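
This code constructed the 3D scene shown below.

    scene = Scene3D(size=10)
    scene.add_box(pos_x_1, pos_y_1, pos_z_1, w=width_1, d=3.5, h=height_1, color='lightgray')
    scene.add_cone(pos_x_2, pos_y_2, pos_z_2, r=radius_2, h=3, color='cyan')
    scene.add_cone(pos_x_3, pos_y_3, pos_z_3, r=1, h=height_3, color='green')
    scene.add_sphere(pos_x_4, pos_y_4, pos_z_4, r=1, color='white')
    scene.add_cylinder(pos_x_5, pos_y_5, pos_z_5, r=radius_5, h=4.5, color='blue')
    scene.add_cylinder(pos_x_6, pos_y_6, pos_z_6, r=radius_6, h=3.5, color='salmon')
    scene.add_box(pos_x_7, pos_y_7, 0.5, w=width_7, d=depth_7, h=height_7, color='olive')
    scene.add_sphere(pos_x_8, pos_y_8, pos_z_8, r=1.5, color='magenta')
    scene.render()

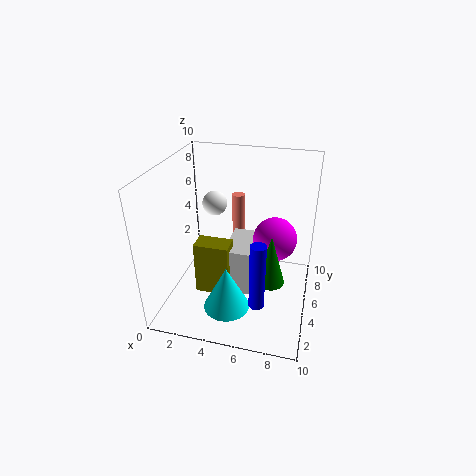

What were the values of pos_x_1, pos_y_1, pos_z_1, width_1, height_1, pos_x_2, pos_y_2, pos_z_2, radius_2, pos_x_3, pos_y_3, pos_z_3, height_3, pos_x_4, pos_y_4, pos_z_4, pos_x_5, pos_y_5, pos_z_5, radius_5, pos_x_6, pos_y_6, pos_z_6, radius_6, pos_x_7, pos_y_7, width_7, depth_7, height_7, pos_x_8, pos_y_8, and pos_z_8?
pos_x_1 = 4, pos_y_1 = 4.5, pos_z_1 = 0.5, width_1 = 2, height_1 = 3.5, pos_x_2 = 5, pos_y_2 = 2, pos_z_2 = 1.5, radius_2 = 1.5, pos_x_3 = 7.5, pos_y_3 = 4, pos_z_3 = 2.5, height_3 = 3.5, pos_x_4 = 2, pos_y_4 = 9, pos_z_4 = 5.5, pos_x_5 = 7, pos_y_5 = 2, pos_z_5 = 2, radius_5 = 0.5, pos_x_6 = 4, pos_y_6 = 9, pos_z_6 = 3, radius_6 = 0.5, pos_x_7 = 2, pos_y_7 = 4, width_7 = 2.5, depth_7 = 1.5, height_7 = 4, pos_x_8 = 7.5, pos_y_8 = 5.5, pos_z_8 = 5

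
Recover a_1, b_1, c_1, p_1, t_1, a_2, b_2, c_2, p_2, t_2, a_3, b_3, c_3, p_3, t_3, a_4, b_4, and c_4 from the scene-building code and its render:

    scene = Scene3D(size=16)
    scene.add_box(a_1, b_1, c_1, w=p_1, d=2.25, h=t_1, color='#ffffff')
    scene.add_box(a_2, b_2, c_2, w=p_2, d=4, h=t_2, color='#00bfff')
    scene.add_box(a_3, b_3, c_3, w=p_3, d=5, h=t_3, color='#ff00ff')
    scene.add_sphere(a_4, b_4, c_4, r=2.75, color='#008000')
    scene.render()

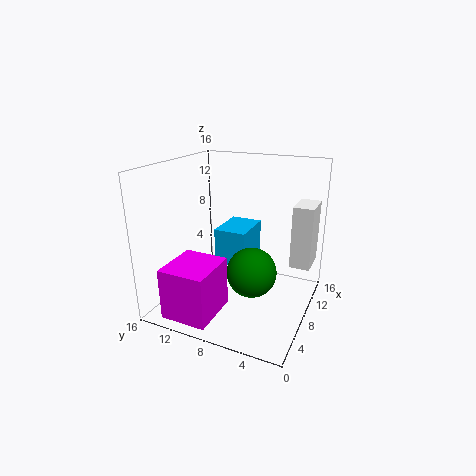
a_1 = 9.75
b_1 = 0.25
c_1 = 4.75
p_1 = 3.75
t_1 = 7
a_2 = 10.25
b_2 = 8.25
c_2 = 3
p_2 = 5.5
t_2 = 4.5
a_3 = 0.25
b_3 = 8.25
c_3 = 1
p_3 = 5.5
t_3 = 5.5
a_4 = 7.25
b_4 = 6
c_4 = 4.5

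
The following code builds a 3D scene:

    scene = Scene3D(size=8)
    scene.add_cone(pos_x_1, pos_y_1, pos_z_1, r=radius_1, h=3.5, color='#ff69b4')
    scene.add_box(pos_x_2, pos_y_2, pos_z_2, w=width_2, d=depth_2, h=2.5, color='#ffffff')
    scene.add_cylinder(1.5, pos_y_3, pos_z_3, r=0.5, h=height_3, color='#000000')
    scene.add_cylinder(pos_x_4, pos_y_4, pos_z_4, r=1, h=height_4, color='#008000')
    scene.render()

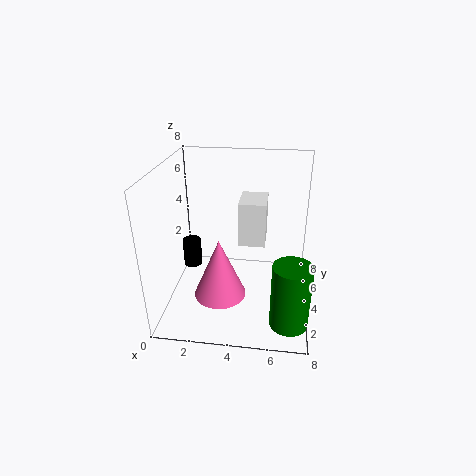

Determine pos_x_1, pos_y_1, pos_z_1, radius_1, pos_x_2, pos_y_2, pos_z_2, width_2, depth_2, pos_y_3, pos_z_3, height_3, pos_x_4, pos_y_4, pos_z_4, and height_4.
pos_x_1 = 3; pos_y_1 = 3.5; pos_z_1 = 0.5; radius_1 = 1.5; pos_x_2 = 4; pos_y_2 = 4; pos_z_2 = 3.5; width_2 = 1.5; depth_2 = 2; pos_y_3 = 3.5; pos_z_3 = 2.5; height_3 = 1.5; pos_x_4 = 7; pos_y_4 = 1.5; pos_z_4 = 0.5; height_4 = 3.5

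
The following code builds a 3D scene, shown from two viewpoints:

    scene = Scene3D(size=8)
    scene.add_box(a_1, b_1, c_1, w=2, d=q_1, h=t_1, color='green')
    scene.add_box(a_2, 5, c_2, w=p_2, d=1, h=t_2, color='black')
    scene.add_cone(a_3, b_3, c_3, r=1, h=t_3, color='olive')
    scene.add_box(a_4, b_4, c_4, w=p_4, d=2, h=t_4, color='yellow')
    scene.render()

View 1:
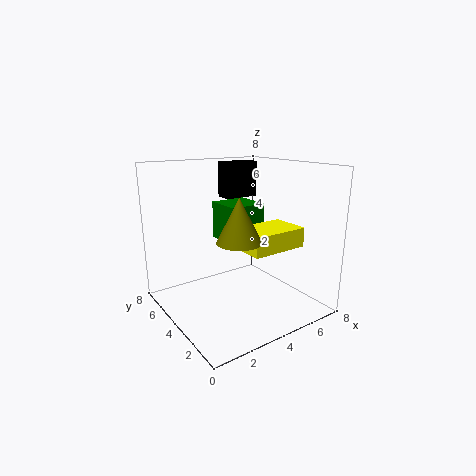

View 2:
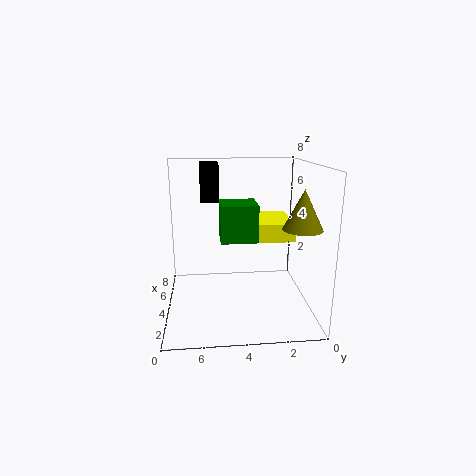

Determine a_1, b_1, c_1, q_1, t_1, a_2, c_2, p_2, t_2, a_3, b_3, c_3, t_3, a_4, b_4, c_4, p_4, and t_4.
a_1 = 3
b_1 = 3
c_1 = 4
q_1 = 2
t_1 = 2
a_2 = 4
c_2 = 6
p_2 = 2
t_2 = 2
a_3 = 2
b_3 = 1
c_3 = 5
t_3 = 2
a_4 = 3
b_4 = 1
c_4 = 4
p_4 = 3
t_4 = 1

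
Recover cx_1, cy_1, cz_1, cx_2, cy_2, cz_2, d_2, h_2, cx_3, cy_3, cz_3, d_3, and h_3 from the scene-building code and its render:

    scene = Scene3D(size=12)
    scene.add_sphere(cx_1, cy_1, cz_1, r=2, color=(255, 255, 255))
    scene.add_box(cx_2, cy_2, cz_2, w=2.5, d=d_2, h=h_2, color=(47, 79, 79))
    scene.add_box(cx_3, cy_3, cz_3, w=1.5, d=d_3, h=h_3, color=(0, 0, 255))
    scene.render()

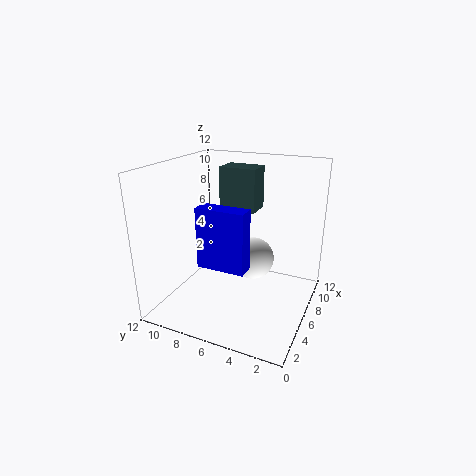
cx_1 = 9.5; cy_1 = 6; cz_1 = 2.5; cx_2 = 9.5; cy_2 = 6; cz_2 = 7; d_2 = 3.5; h_2 = 4; cx_3 = 3.5; cy_3 = 4.5; cz_3 = 4; d_3 = 4; h_3 = 5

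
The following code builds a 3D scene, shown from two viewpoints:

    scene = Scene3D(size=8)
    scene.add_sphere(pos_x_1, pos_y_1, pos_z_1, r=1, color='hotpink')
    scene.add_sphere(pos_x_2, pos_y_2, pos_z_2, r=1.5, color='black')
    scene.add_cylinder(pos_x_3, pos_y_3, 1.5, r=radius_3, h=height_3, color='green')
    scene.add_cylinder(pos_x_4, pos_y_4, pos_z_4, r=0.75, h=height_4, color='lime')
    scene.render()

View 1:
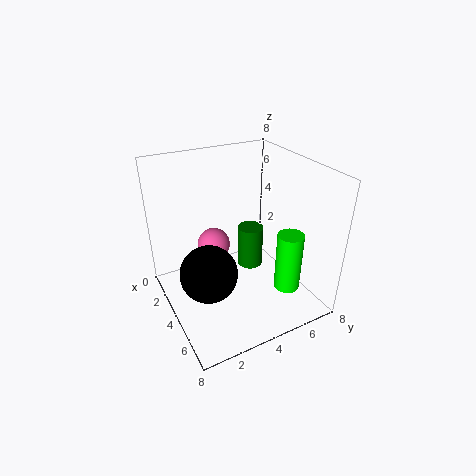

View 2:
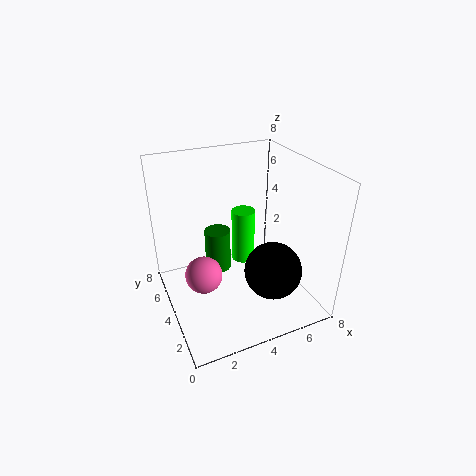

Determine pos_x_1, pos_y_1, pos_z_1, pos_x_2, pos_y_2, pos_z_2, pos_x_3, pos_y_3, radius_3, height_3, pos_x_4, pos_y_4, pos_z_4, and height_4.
pos_x_1 = 1.75, pos_y_1 = 3.5, pos_z_1 = 2.5, pos_x_2 = 5, pos_y_2 = 1.75, pos_z_2 = 3, pos_x_3 = 3.25, pos_y_3 = 5.25, radius_3 = 0.75, height_3 = 2.5, pos_x_4 = 5.5, pos_y_4 = 6.5, pos_z_4 = 0.75, height_4 = 3.5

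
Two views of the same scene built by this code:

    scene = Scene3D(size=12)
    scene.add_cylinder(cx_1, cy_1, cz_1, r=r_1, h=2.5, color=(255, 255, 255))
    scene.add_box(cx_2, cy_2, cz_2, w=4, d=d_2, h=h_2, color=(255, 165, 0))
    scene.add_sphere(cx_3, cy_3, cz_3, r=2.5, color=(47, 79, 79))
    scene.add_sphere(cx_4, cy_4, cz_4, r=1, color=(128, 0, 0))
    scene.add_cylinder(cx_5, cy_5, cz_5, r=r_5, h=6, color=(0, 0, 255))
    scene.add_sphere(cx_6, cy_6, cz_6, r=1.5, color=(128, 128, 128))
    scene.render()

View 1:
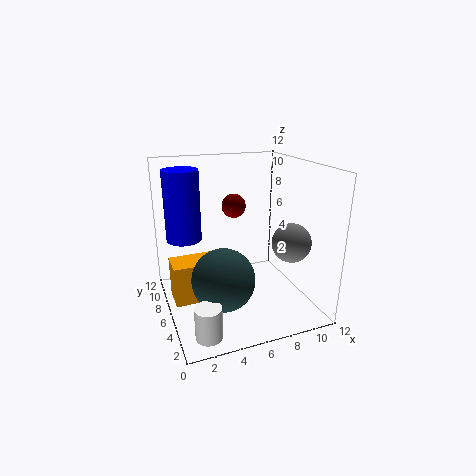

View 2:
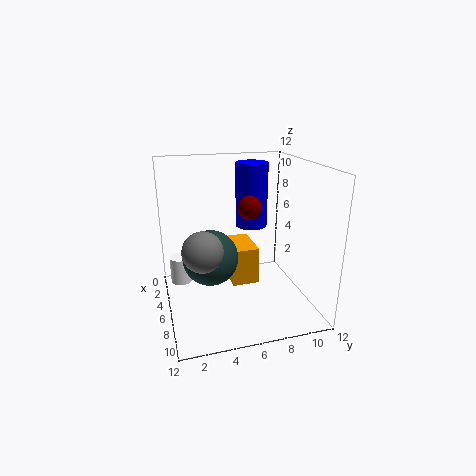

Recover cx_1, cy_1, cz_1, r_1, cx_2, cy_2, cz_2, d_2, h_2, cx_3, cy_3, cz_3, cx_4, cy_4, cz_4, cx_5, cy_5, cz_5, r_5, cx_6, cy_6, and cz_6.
cx_1 = 2
cy_1 = 1.5
cz_1 = 0.5
r_1 = 1
cx_2 = 0.5
cy_2 = 6
cz_2 = 0.5
d_2 = 2.5
h_2 = 3.5
cx_3 = 4
cy_3 = 4
cz_3 = 3.5
cx_4 = 6
cy_4 = 7
cz_4 = 8.5
cx_5 = 2
cy_5 = 8.5
cz_5 = 5.5
r_5 = 1.5
cx_6 = 9
cy_6 = 2.5
cz_6 = 6.5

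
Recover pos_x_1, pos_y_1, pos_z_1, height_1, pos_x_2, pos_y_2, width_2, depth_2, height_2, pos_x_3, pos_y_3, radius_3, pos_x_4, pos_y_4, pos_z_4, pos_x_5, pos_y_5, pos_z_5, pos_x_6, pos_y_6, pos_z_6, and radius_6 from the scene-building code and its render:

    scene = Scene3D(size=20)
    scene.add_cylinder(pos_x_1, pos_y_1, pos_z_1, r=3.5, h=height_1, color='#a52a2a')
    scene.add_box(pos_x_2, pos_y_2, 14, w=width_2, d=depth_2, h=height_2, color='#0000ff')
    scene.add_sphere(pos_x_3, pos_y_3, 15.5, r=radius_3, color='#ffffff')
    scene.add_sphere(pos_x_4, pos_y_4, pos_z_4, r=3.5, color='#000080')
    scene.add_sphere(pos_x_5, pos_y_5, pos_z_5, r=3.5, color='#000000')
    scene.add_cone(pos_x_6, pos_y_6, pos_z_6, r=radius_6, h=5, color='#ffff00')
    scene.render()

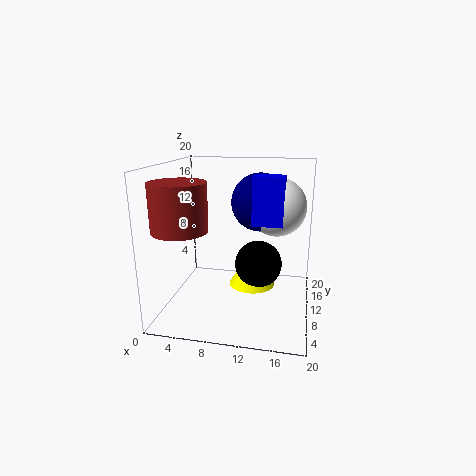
pos_x_1 = 4, pos_y_1 = 4, pos_z_1 = 12.5, height_1 = 6, pos_x_2 = 13, pos_y_2 = 3, width_2 = 3.5, depth_2 = 2.5, height_2 = 5.5, pos_x_3 = 15.5, pos_y_3 = 6.5, radius_3 = 3.5, pos_x_4 = 13.5, pos_y_4 = 6.5, pos_z_4 = 16, pos_x_5 = 12.5, pos_y_5 = 13, pos_z_5 = 5, pos_x_6 = 11.5, pos_y_6 = 13.5, pos_z_6 = 1.5, radius_6 = 3.5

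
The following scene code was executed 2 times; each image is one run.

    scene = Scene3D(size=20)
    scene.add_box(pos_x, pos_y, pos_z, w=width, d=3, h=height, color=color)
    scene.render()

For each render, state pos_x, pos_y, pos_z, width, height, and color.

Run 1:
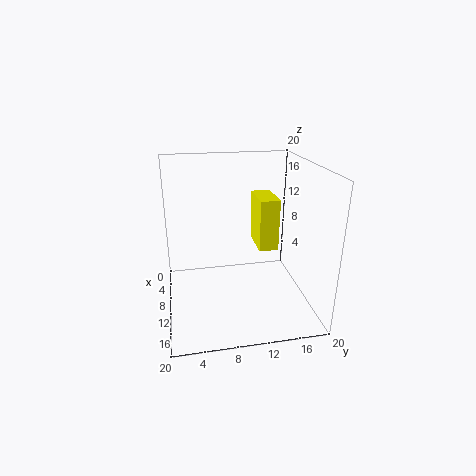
pos_x = 1
pos_y = 14
pos_z = 6
width = 6
height = 8
color = 'yellow'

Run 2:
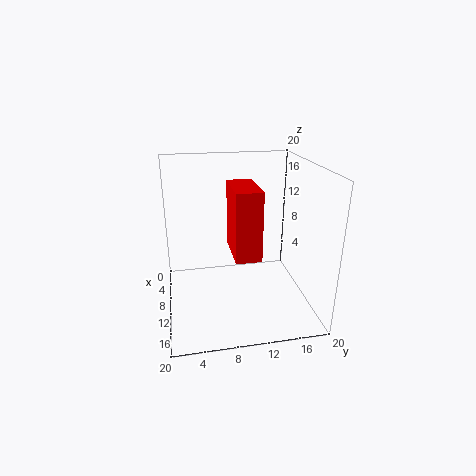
pos_x = 13
pos_y = 8
pos_z = 11
width = 6
height = 8
color = 'red'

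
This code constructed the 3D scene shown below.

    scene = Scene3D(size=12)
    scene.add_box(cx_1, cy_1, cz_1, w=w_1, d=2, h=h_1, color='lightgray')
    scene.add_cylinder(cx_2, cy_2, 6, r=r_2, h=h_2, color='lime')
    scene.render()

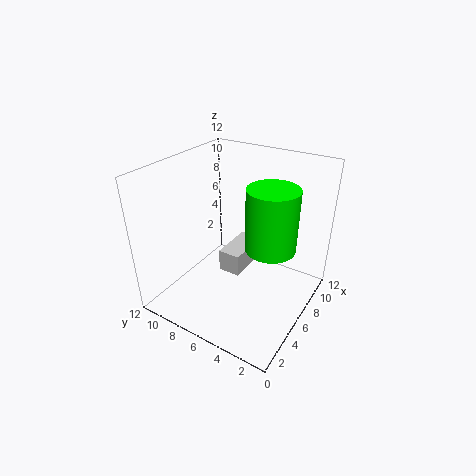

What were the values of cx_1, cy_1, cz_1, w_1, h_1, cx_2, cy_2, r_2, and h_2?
cx_1 = 6
cy_1 = 6
cz_1 = 2
w_1 = 4
h_1 = 2
cx_2 = 6
cy_2 = 3
r_2 = 2
h_2 = 5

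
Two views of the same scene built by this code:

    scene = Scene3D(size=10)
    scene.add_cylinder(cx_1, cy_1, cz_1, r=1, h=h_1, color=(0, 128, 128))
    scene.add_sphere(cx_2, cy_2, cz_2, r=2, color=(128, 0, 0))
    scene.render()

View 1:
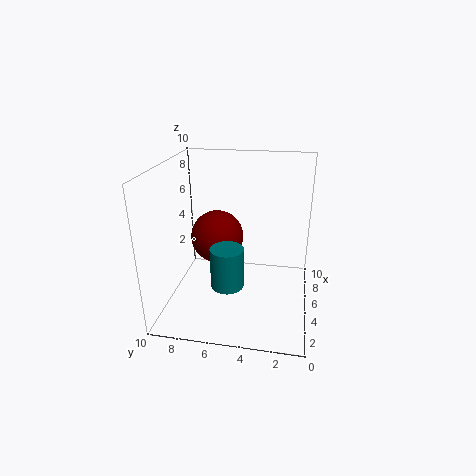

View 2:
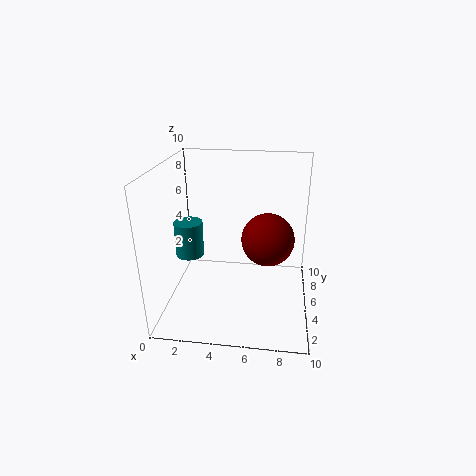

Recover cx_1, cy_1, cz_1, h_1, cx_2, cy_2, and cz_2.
cx_1 = 1.5; cy_1 = 5; cz_1 = 3.5; h_1 = 2.5; cx_2 = 7; cy_2 = 7; cz_2 = 4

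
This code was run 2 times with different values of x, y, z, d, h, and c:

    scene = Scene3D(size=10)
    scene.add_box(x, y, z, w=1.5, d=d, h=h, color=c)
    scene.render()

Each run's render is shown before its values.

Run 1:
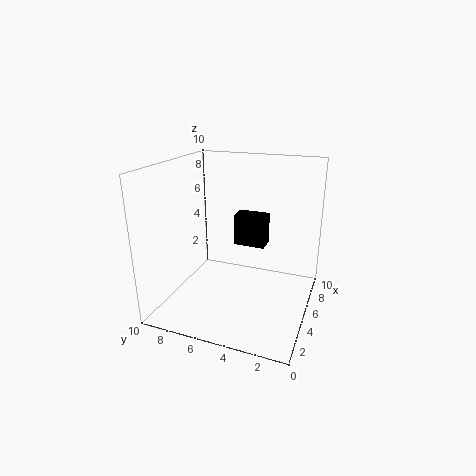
x = 8; y = 4; z = 3; d = 2.5; h = 2.5; c = 'black'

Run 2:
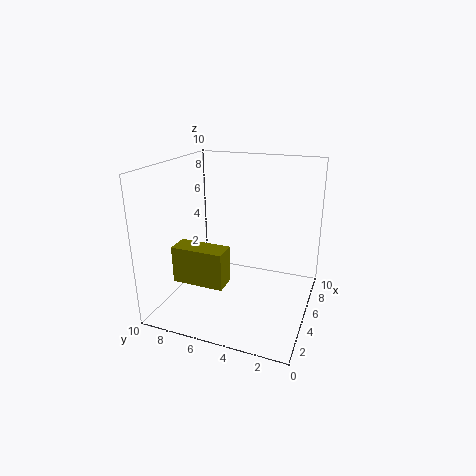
x = 2; y = 5; z = 2.5; d = 3.5; h = 2.5; c = 'olive'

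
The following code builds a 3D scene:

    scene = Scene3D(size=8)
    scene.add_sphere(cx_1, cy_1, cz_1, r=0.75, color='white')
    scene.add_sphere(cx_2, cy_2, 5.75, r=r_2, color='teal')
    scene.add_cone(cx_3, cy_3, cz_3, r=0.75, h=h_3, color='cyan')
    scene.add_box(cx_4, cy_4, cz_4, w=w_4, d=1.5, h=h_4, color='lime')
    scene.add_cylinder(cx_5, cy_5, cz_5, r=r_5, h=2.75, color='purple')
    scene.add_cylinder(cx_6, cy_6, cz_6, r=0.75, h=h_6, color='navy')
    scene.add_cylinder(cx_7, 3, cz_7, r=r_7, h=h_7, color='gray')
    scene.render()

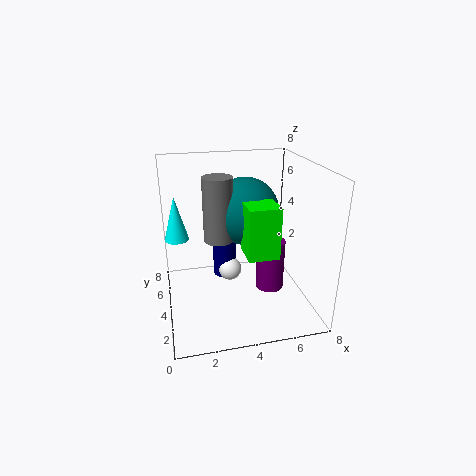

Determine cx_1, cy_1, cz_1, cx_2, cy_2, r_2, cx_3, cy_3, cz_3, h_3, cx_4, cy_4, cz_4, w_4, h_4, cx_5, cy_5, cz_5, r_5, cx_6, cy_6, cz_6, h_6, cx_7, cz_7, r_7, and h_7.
cx_1 = 4, cy_1 = 6.25, cz_1 = 0.75, cx_2 = 4.25, cy_2 = 3.5, r_2 = 1.75, cx_3 = 0.75, cy_3 = 6.75, cz_3 = 3, h_3 = 2.75, cx_4 = 3.75, cy_4 = 0.75, cz_4 = 4.25, w_4 = 1.5, h_4 = 2.5, cx_5 = 5.5, cy_5 = 2.75, cz_5 = 1.5, r_5 = 0.75, cx_6 = 3.75, cy_6 = 6.75, cz_6 = 0.25, h_6 = 3.25, cx_7 = 2.75, cz_7 = 4.5, r_7 = 0.75, h_7 = 3.25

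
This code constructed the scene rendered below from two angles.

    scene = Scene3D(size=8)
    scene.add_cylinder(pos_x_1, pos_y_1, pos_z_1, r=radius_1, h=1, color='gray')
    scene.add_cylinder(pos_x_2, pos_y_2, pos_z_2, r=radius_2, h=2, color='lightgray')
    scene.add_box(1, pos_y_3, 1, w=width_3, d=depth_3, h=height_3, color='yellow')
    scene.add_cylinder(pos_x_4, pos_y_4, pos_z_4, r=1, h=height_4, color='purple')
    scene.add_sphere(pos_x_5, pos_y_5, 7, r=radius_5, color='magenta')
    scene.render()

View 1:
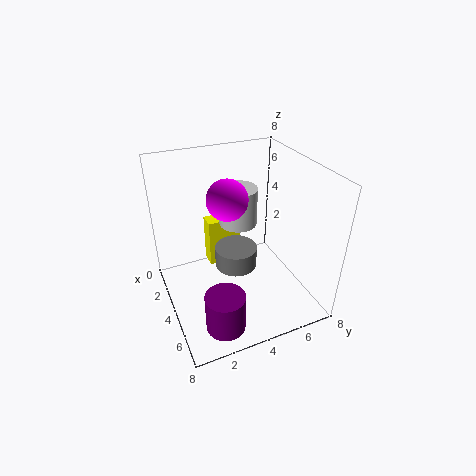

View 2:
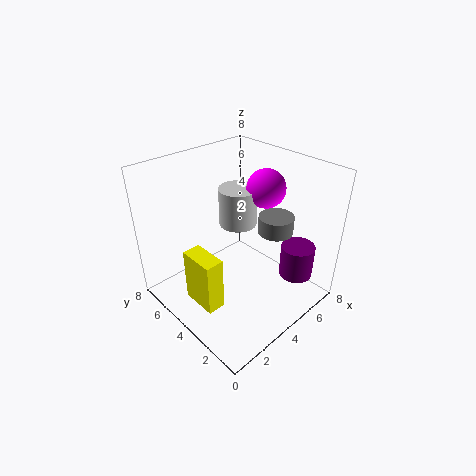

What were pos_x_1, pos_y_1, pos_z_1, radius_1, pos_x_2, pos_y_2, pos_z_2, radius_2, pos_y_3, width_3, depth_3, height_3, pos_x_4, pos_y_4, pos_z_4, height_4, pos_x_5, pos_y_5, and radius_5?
pos_x_1 = 6, pos_y_1 = 3, pos_z_1 = 4, radius_1 = 1, pos_x_2 = 4, pos_y_2 = 4, pos_z_2 = 5, radius_2 = 1, pos_y_3 = 3, width_3 = 1, depth_3 = 2, height_3 = 3, pos_x_4 = 7, pos_y_4 = 2, pos_z_4 = 1, height_4 = 2, pos_x_5 = 5, pos_y_5 = 3, radius_5 = 1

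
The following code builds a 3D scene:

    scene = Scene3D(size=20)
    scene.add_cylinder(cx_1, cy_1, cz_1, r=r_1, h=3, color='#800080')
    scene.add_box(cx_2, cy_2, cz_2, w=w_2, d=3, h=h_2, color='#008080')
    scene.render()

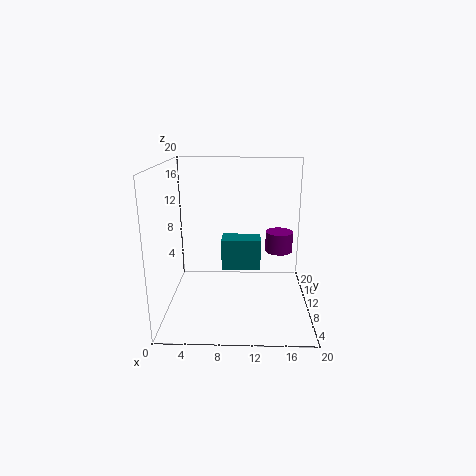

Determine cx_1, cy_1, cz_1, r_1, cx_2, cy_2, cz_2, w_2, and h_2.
cx_1 = 16
cy_1 = 13
cz_1 = 7
r_1 = 2
cx_2 = 8
cy_2 = 6
cz_2 = 7
w_2 = 5
h_2 = 4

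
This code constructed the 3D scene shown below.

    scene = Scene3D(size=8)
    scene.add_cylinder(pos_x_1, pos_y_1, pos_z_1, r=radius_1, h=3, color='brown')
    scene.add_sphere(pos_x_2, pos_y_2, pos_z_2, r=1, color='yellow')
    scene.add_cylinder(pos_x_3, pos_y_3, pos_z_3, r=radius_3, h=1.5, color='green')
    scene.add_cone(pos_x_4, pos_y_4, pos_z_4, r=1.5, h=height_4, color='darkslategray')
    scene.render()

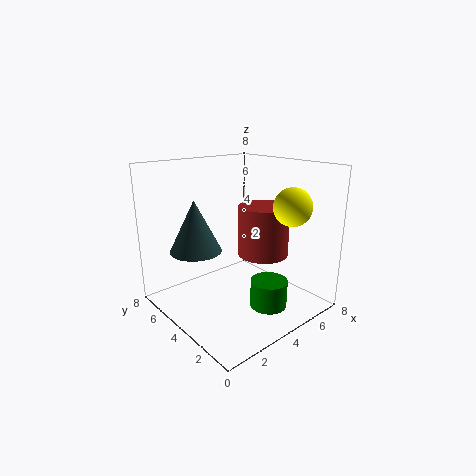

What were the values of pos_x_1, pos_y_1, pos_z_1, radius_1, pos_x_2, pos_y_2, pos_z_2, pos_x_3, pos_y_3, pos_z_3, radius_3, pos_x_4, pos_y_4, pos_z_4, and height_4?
pos_x_1 = 6; pos_y_1 = 4; pos_z_1 = 2.5; radius_1 = 1.5; pos_x_2 = 5.5; pos_y_2 = 1.5; pos_z_2 = 6; pos_x_3 = 4.5; pos_y_3 = 2; pos_z_3 = 0.5; radius_3 = 1; pos_x_4 = 2.5; pos_y_4 = 6; pos_z_4 = 3; height_4 = 3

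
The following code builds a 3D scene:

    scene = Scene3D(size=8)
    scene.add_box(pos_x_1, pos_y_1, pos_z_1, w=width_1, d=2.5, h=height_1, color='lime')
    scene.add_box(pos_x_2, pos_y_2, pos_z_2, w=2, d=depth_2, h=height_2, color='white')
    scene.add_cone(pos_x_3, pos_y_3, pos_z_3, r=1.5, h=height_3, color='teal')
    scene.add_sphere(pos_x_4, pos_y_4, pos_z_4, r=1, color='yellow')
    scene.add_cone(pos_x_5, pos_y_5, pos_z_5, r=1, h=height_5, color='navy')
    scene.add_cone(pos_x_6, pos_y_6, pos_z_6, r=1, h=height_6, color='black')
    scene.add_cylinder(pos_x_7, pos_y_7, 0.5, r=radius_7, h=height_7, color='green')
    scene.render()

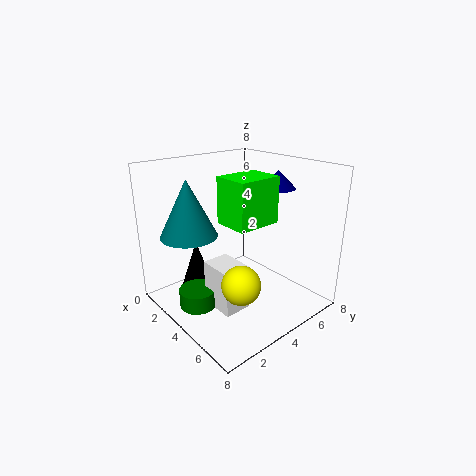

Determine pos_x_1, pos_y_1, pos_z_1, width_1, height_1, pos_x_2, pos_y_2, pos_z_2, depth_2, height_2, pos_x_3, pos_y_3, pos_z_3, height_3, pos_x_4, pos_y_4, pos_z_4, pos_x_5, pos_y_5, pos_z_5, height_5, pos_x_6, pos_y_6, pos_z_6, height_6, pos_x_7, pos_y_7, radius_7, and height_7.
pos_x_1 = 3.5, pos_y_1 = 3, pos_z_1 = 5, width_1 = 2, height_1 = 2.5, pos_x_2 = 3.5, pos_y_2 = 2, pos_z_2 = 0.5, depth_2 = 1.5, height_2 = 2.5, pos_x_3 = 3, pos_y_3 = 1.5, pos_z_3 = 4.5, height_3 = 3, pos_x_4 = 6, pos_y_4 = 2.5, pos_z_4 = 2.5, pos_x_5 = 4.5, pos_y_5 = 6.5, pos_z_5 = 6.5, height_5 = 1, pos_x_6 = 2, pos_y_6 = 2.5, pos_z_6 = 0.5, height_6 = 3, pos_x_7 = 3.5, pos_y_7 = 1.5, radius_7 = 1, height_7 = 1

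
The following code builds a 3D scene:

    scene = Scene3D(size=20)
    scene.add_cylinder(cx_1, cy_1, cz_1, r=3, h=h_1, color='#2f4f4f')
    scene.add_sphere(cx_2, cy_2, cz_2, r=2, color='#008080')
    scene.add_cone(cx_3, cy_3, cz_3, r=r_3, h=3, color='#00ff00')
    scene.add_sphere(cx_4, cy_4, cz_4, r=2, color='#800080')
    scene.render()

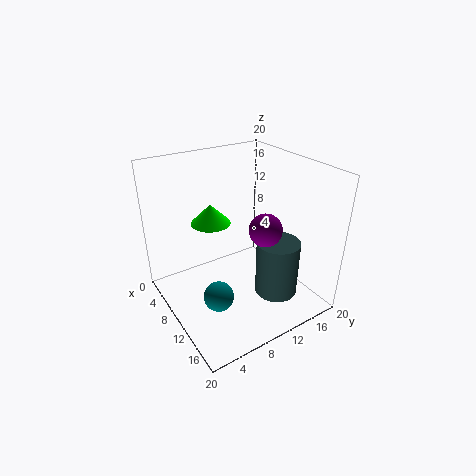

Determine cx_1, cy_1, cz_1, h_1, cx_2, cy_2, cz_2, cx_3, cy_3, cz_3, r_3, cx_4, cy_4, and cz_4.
cx_1 = 14; cy_1 = 14; cz_1 = 2; h_1 = 8; cx_2 = 13; cy_2 = 5; cz_2 = 4; cx_3 = 4; cy_3 = 9; cz_3 = 10; r_3 = 3; cx_4 = 16; cy_4 = 10; cz_4 = 14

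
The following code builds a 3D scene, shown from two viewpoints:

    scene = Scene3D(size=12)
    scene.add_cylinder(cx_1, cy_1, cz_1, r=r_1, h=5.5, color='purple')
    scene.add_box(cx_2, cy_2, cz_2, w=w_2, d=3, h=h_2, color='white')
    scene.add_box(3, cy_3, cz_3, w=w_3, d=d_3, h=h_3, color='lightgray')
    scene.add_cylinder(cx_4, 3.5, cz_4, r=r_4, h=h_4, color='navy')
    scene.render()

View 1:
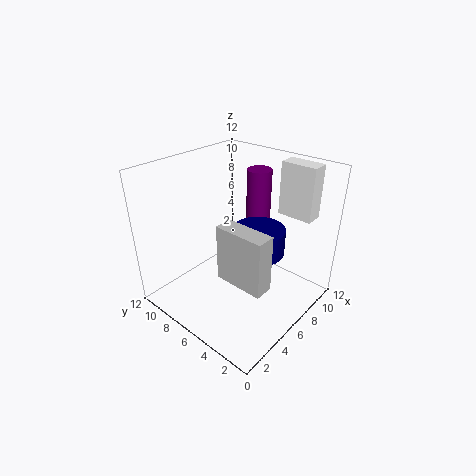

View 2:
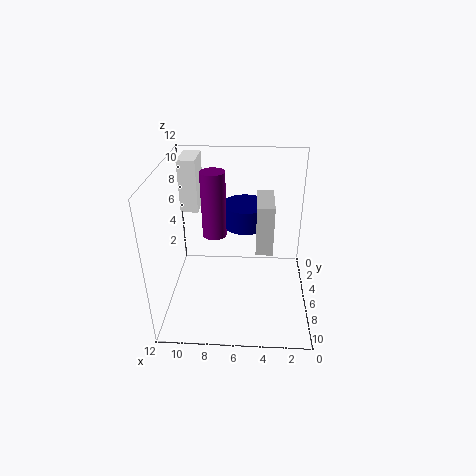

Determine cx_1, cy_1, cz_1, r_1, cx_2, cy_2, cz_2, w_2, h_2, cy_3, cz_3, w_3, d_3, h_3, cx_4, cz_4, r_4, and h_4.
cx_1 = 8, cy_1 = 5.5, cz_1 = 6, r_1 = 1, cx_2 = 9.5, cy_2 = 1.5, cz_2 = 7.5, w_2 = 1.5, h_2 = 4.5, cy_3 = 1.5, cz_3 = 4, w_3 = 1.5, d_3 = 4, h_3 = 4.5, cx_4 = 5.5, cz_4 = 6, r_4 = 2, h_4 = 2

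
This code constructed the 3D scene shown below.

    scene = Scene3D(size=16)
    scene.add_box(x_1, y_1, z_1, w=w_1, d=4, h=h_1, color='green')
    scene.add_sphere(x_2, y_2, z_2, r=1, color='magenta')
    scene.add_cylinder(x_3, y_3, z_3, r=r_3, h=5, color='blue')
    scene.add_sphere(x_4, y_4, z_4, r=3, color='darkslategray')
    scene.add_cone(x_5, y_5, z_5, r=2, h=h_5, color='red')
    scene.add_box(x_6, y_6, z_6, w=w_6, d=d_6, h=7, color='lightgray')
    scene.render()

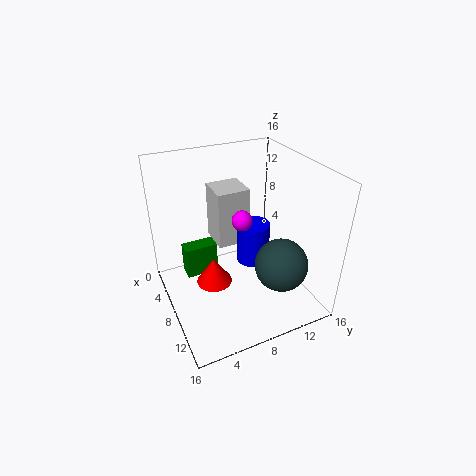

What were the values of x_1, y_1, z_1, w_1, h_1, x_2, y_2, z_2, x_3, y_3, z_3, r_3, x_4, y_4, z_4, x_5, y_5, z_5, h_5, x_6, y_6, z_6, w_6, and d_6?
x_1 = 2
y_1 = 3
z_1 = 1
w_1 = 2
h_1 = 4
x_2 = 11
y_2 = 7
z_2 = 12
x_3 = 6
y_3 = 11
z_3 = 3
r_3 = 2
x_4 = 11
y_4 = 12
z_4 = 5
x_5 = 8
y_5 = 5
z_5 = 3
h_5 = 3
x_6 = 1
y_6 = 7
z_6 = 5
w_6 = 4
d_6 = 4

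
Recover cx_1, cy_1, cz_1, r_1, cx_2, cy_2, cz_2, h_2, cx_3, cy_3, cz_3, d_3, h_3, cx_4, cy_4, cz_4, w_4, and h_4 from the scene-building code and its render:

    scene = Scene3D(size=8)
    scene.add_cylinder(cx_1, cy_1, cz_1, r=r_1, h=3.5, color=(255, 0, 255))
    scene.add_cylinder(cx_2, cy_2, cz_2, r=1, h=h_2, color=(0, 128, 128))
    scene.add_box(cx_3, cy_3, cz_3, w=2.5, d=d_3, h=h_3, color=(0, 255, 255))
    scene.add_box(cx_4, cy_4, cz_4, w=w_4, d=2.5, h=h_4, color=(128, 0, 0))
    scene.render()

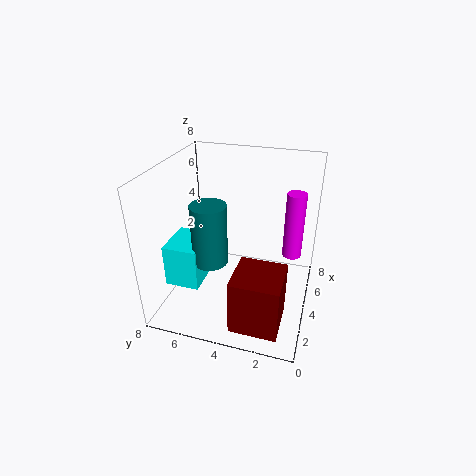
cx_1 = 4, cy_1 = 1, cz_1 = 3.5, r_1 = 0.5, cx_2 = 3.5, cy_2 = 5.5, cz_2 = 2.5, h_2 = 3.5, cx_3 = 2.5, cy_3 = 6, cz_3 = 1, d_3 = 2, h_3 = 2.5, cx_4 = 0.5, cy_4 = 1, cz_4 = 0.5, w_4 = 2.5, h_4 = 3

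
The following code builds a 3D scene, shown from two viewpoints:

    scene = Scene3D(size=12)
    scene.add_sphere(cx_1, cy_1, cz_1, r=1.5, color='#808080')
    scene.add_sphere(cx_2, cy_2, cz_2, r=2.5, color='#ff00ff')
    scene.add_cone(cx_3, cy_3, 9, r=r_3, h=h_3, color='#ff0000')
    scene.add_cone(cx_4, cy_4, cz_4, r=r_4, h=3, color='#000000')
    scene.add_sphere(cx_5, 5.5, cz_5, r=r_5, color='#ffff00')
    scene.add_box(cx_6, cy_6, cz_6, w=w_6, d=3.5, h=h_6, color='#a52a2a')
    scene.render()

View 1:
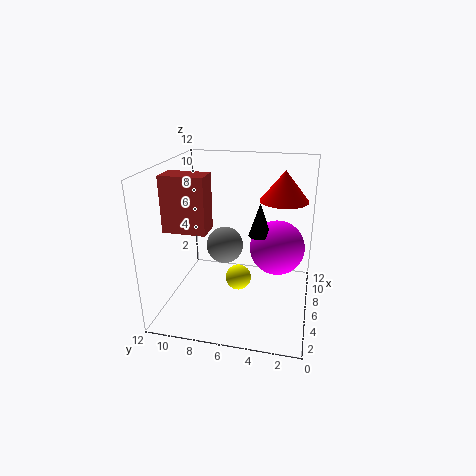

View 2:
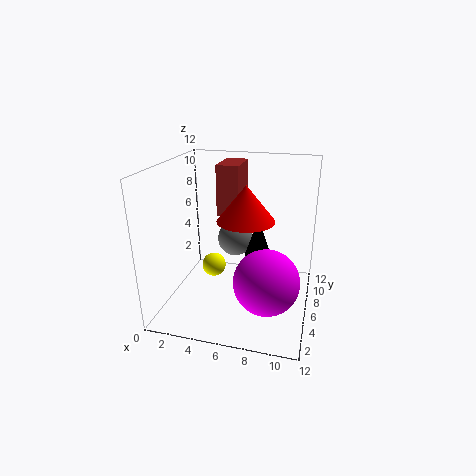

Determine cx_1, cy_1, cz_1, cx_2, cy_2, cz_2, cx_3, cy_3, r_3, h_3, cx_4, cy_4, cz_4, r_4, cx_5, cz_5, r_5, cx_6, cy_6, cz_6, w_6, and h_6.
cx_1 = 5.5; cy_1 = 7; cz_1 = 5.5; cx_2 = 9; cy_2 = 3; cz_2 = 4; cx_3 = 7.5; cy_3 = 2.5; r_3 = 2; h_3 = 2.5; cx_4 = 8; cy_4 = 4.5; cz_4 = 5.5; r_4 = 1; cx_5 = 4; cz_5 = 3.5; r_5 = 1; cx_6 = 3.5; cy_6 = 8; cz_6 = 7; w_6 = 2; h_6 = 4.5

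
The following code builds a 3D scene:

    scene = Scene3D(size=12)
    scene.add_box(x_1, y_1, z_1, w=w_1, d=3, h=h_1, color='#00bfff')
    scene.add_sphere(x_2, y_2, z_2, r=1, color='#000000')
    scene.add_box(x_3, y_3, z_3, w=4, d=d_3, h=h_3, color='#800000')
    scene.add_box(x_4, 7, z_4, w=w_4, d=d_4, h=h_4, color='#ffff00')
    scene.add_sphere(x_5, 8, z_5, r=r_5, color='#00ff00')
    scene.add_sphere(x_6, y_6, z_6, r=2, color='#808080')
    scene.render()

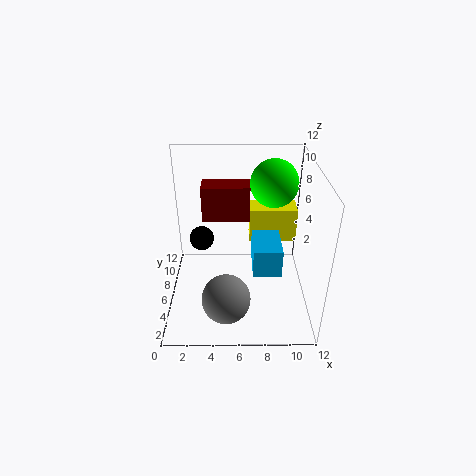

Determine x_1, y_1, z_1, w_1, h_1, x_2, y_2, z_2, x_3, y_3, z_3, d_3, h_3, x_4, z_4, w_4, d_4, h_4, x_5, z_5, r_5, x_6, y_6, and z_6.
x_1 = 7; y_1 = 1; z_1 = 6; w_1 = 2; h_1 = 2; x_2 = 3; y_2 = 6; z_2 = 6; x_3 = 3; y_3 = 7; z_3 = 7; d_3 = 2; h_3 = 3; x_4 = 7; z_4 = 5; w_4 = 4; d_4 = 2; h_4 = 3; x_5 = 9; z_5 = 10; r_5 = 2; x_6 = 5; y_6 = 3; z_6 = 2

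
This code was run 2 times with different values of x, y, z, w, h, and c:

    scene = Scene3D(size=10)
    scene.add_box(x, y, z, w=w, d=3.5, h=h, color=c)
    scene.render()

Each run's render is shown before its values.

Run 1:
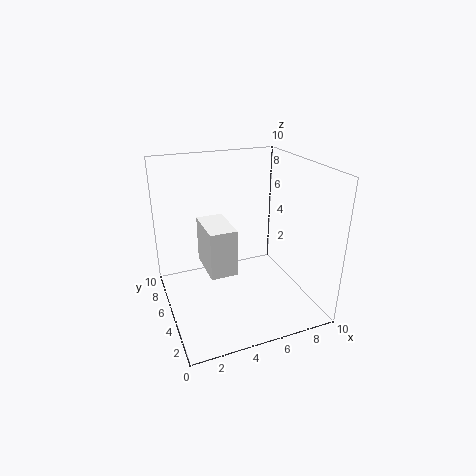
x = 3
y = 5
z = 2
w = 2
h = 3.5
c = 'white'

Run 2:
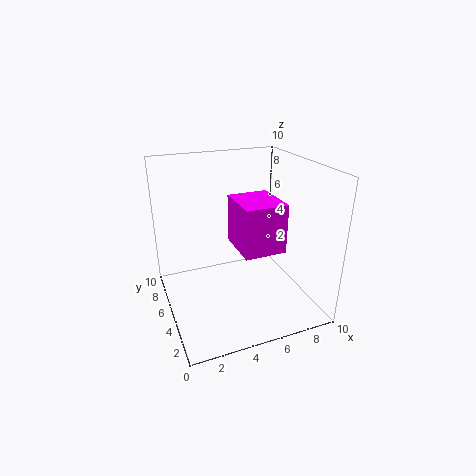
x = 5
y = 3.5
z = 4
w = 3
h = 3.5
c = 'magenta'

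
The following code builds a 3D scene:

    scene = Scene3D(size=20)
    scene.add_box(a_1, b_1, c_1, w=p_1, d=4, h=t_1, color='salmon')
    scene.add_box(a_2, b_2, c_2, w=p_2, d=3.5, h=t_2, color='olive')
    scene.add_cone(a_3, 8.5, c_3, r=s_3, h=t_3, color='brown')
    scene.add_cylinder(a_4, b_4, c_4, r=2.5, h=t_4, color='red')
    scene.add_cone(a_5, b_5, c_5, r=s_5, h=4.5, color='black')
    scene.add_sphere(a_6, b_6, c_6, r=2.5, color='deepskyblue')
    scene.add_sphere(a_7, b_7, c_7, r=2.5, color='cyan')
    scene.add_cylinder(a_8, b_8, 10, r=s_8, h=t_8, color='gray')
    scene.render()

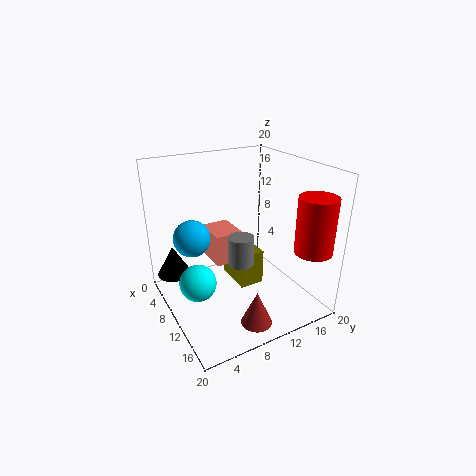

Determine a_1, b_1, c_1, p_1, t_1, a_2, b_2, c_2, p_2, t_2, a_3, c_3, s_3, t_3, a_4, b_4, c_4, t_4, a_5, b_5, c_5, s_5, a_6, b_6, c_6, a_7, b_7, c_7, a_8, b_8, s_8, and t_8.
a_1 = 4.5, b_1 = 7, c_1 = 6, p_1 = 5, t_1 = 4.5, a_2 = 6.5, b_2 = 9.5, c_2 = 3, p_2 = 5.5, t_2 = 5, a_3 = 17.5, c_3 = 1.5, s_3 = 2, t_3 = 4.5, a_4 = 17.5, b_4 = 17, c_4 = 9.5, t_4 = 7.5, a_5 = 3.5, b_5 = 2.5, c_5 = 3, s_5 = 2.5, a_6 = 8, b_6 = 4, c_6 = 10.5, a_7 = 10.5, b_7 = 3.5, c_7 = 5, a_8 = 16, b_8 = 7, s_8 = 1.5, t_8 = 3.5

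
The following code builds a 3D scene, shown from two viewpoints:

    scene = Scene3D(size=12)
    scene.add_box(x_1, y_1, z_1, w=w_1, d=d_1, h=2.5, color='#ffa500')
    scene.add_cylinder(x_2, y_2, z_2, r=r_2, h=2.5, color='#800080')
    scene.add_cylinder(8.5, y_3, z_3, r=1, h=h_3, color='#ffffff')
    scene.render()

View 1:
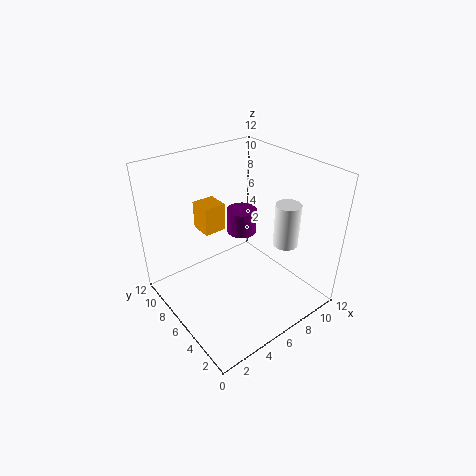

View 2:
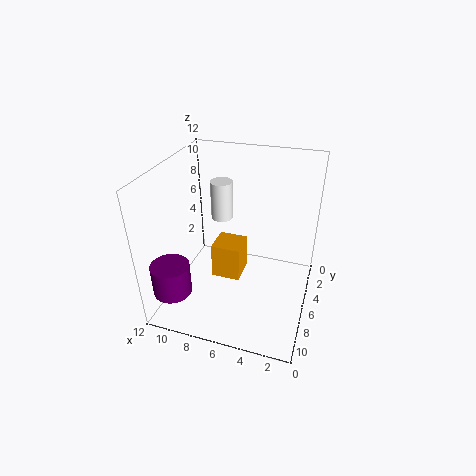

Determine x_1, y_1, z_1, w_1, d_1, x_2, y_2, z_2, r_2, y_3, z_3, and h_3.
x_1 = 4.5
y_1 = 8.5
z_1 = 5.5
w_1 = 2
d_1 = 2
x_2 = 10
y_2 = 10.5
z_2 = 3
r_2 = 1.5
y_3 = 3
z_3 = 6
h_3 = 3.5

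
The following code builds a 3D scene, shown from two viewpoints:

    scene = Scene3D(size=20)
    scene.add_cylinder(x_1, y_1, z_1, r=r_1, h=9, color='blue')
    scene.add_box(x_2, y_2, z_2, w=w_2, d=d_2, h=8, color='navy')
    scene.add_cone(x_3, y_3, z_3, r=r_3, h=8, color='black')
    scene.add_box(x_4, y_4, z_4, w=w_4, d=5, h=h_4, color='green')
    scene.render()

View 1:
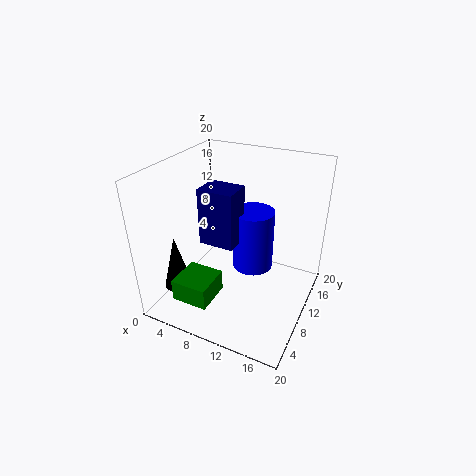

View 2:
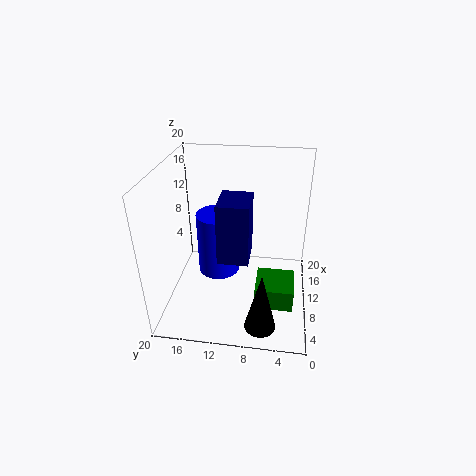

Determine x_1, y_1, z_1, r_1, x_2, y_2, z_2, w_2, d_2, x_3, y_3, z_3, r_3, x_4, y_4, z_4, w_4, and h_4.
x_1 = 11
y_1 = 13
z_1 = 4
r_1 = 3
x_2 = 5
y_2 = 8
z_2 = 9
w_2 = 5
d_2 = 4
x_3 = 2
y_3 = 6
z_3 = 2
r_3 = 2
x_4 = 4
y_4 = 2
z_4 = 3
w_4 = 5
h_4 = 3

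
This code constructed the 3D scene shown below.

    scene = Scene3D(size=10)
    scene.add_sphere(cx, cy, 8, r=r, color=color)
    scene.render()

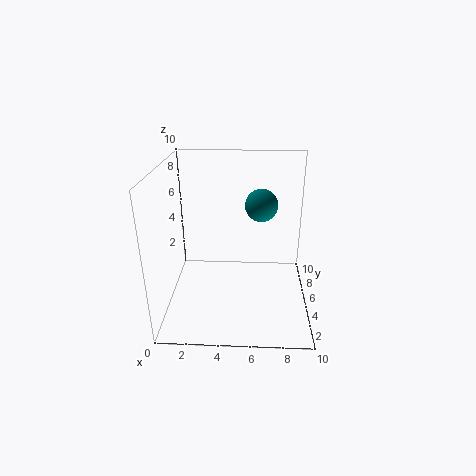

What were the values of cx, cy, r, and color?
cx = 6.5
cy = 3.5
r = 1
color = 'teal'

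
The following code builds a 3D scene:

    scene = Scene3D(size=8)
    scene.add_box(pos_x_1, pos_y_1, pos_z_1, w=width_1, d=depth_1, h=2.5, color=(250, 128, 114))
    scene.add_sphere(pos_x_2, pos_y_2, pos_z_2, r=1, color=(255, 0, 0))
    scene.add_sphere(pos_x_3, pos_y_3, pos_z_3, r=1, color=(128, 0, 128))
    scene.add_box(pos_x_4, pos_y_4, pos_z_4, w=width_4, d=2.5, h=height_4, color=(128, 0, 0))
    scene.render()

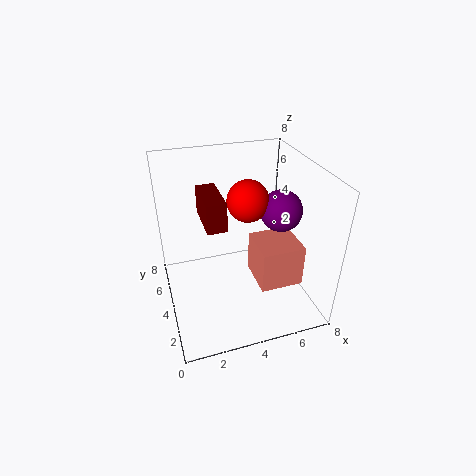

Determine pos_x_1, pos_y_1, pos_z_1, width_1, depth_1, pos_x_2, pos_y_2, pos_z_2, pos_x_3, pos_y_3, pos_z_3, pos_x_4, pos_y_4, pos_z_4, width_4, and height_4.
pos_x_1 = 5, pos_y_1 = 2.5, pos_z_1 = 1, width_1 = 2.5, depth_1 = 2.5, pos_x_2 = 4, pos_y_2 = 2.5, pos_z_2 = 7, pos_x_3 = 5.5, pos_y_3 = 2, pos_z_3 = 6.5, pos_x_4 = 2, pos_y_4 = 2.5, pos_z_4 = 5.5, width_4 = 1, height_4 = 1.5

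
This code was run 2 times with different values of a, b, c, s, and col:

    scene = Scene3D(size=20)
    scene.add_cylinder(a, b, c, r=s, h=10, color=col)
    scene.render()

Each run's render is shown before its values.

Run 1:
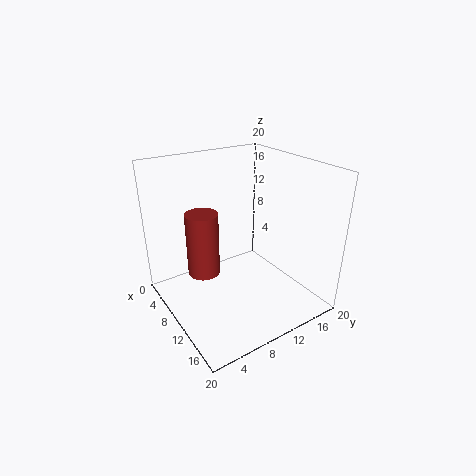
a = 4; b = 7.5; c = 2; s = 2.5; col = 'brown'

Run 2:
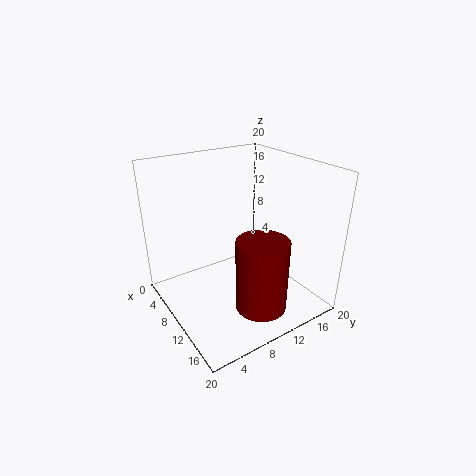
a = 15; b = 10.5; c = 1.5; s = 3.5; col = 'maroon'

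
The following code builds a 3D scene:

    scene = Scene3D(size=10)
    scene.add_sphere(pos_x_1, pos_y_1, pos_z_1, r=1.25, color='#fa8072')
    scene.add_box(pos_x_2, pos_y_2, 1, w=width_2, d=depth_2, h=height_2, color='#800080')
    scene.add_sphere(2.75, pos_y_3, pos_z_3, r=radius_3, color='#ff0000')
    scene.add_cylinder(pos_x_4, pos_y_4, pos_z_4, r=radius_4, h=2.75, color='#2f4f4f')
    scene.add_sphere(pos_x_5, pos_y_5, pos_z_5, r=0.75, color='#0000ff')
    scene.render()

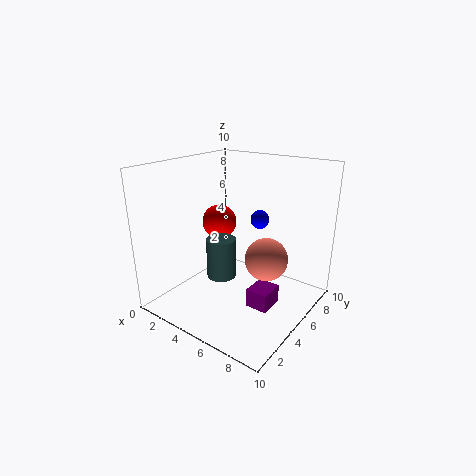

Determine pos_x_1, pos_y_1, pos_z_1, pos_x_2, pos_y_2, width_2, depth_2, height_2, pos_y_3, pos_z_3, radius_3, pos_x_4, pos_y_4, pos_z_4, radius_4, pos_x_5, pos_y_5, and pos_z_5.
pos_x_1 = 8.5, pos_y_1 = 3, pos_z_1 = 5.25, pos_x_2 = 6.75, pos_y_2 = 3.5, width_2 = 1.5, depth_2 = 1.75, height_2 = 1.25, pos_y_3 = 5.75, pos_z_3 = 5.5, radius_3 = 1.25, pos_x_4 = 4.5, pos_y_4 = 3.75, pos_z_4 = 2.5, radius_4 = 1, pos_x_5 = 4.25, pos_y_5 = 9, pos_z_5 = 5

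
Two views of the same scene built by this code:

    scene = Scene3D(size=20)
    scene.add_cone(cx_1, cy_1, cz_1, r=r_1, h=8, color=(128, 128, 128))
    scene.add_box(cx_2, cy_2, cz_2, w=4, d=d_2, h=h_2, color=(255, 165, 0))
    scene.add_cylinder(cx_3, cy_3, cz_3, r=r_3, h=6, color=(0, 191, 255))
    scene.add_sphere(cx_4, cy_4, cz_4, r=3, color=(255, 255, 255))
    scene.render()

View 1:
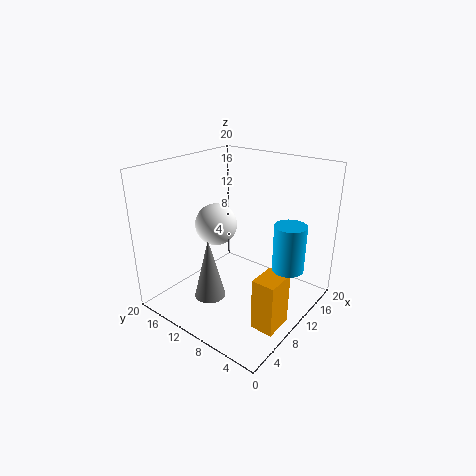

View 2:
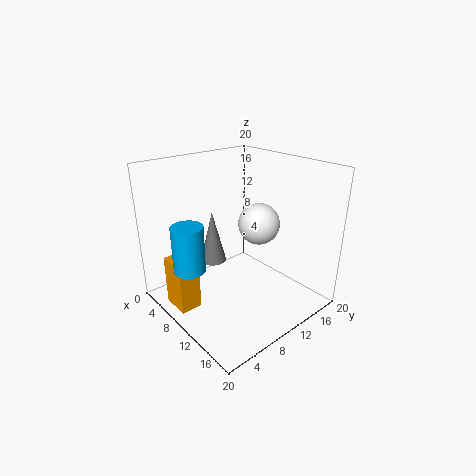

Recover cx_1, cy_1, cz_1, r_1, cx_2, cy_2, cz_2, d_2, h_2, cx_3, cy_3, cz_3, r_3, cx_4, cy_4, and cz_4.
cx_1 = 4
cy_1 = 10
cz_1 = 4
r_1 = 2
cx_2 = 5
cy_2 = 1
cz_2 = 1
d_2 = 3
h_2 = 7
cx_3 = 10
cy_3 = 2
cz_3 = 8
r_3 = 2
cx_4 = 10
cy_4 = 14
cz_4 = 11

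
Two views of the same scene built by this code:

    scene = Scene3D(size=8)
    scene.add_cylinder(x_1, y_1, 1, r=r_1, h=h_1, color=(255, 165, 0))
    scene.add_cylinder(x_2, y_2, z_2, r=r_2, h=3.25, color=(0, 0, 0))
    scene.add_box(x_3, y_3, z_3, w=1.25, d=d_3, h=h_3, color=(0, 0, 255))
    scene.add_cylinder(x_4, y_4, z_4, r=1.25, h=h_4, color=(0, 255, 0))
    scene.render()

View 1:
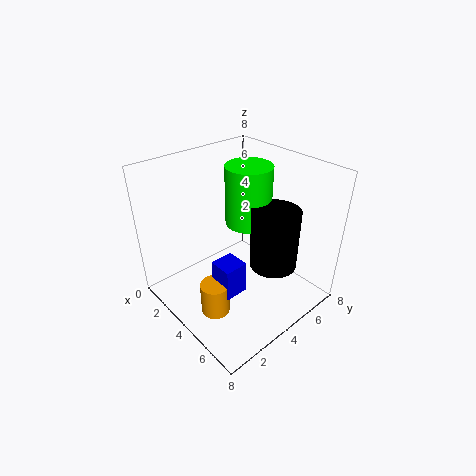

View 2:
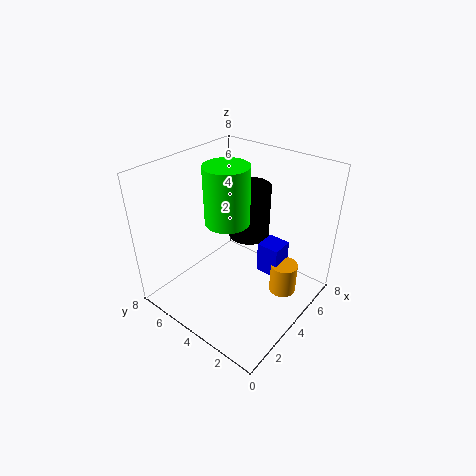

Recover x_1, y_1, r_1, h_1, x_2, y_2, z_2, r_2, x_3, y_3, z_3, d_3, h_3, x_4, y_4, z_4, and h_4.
x_1 = 5
y_1 = 1.5
r_1 = 0.75
h_1 = 1.75
x_2 = 6
y_2 = 4.75
z_2 = 3
r_2 = 1.25
x_3 = 4.5
y_3 = 1.75
z_3 = 2
d_3 = 1.25
h_3 = 1.75
x_4 = 4
y_4 = 4.75
z_4 = 4.75
h_4 = 3.25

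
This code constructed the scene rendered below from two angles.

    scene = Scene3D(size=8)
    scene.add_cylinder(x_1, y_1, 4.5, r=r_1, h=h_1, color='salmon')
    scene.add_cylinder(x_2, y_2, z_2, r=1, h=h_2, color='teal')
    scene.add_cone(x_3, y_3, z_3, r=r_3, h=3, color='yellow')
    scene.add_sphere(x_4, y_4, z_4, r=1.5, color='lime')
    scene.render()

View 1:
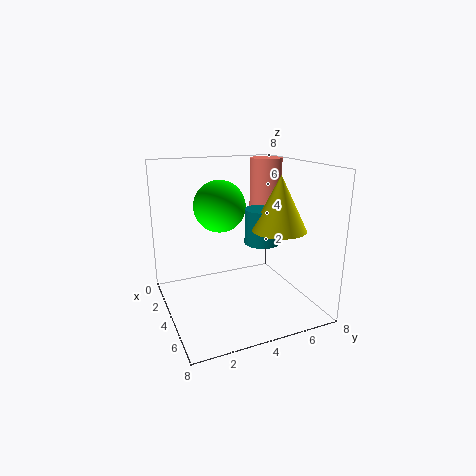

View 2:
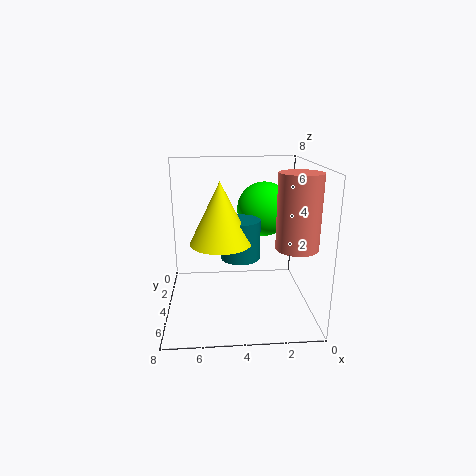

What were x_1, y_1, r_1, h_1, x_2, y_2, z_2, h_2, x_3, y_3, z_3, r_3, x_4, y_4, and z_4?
x_1 = 1.5; y_1 = 7; r_1 = 1; h_1 = 3.5; x_2 = 4; y_2 = 5.5; z_2 = 3.5; h_2 = 2; x_3 = 5; y_3 = 6; z_3 = 4.5; r_3 = 1.5; x_4 = 2.5; y_4 = 3.5; z_4 = 5.5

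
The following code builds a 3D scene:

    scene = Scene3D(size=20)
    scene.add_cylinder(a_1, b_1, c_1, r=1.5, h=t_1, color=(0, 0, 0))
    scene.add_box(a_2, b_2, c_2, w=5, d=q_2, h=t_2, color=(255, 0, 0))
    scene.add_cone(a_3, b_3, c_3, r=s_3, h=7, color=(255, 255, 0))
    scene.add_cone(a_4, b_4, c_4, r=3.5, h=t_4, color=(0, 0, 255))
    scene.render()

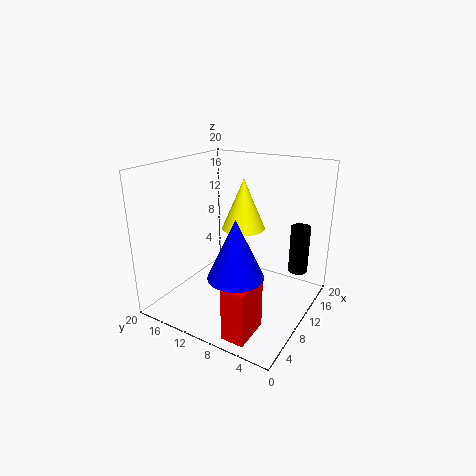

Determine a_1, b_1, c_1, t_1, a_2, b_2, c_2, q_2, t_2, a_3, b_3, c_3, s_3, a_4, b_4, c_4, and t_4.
a_1 = 18.5; b_1 = 4; c_1 = 2.5; t_1 = 7.5; a_2 = 1; b_2 = 4; c_2 = 0.5; q_2 = 3; t_2 = 7; a_3 = 11.5; b_3 = 10; c_3 = 11; s_3 = 3; a_4 = 4.5; b_4 = 7; c_4 = 7.5; t_4 = 7.5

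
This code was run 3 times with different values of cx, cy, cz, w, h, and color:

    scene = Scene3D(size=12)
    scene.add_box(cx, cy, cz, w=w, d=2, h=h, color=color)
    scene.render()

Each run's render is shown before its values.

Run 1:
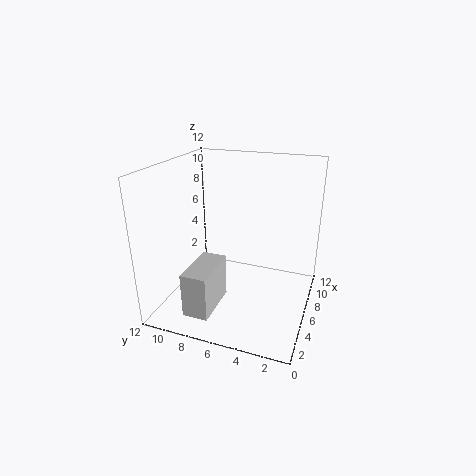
cx = 0.5, cy = 6.5, cz = 1.5, w = 4, h = 3.5, color = 'lightgray'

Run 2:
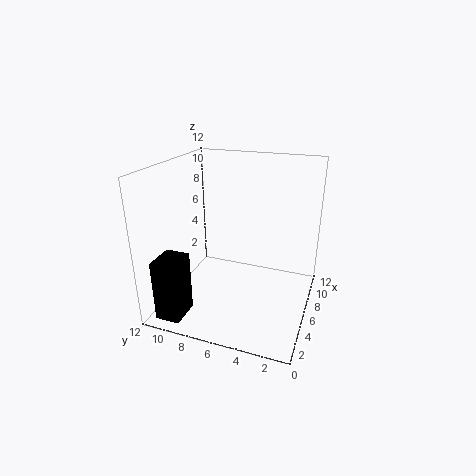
cx = 0.5, cy = 9, cz = 0.5, w = 2.5, h = 5, color = 'black'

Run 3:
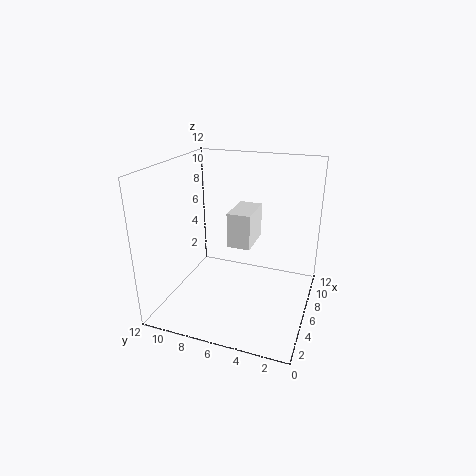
cx = 6, cy = 5, cz = 5, w = 3.5, h = 3, color = 'white'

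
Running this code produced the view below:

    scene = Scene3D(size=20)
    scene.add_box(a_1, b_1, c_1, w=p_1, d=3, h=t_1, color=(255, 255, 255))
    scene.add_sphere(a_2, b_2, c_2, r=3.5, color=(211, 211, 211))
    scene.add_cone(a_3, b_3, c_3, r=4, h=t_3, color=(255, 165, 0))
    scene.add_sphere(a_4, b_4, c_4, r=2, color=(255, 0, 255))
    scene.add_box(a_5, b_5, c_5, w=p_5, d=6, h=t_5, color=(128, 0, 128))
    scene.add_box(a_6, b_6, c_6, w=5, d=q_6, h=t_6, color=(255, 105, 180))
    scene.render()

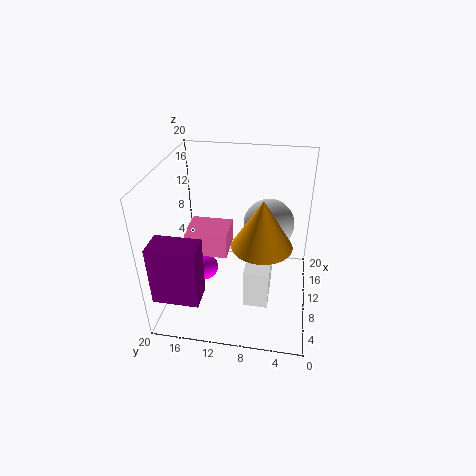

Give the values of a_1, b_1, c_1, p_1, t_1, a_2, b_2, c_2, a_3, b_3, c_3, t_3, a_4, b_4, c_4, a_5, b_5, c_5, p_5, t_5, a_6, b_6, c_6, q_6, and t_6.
a_1 = 2
b_1 = 5
c_1 = 5.5
p_1 = 6.5
t_1 = 5
a_2 = 12
b_2 = 6
c_2 = 11.5
a_3 = 8
b_3 = 6.5
c_3 = 10.5
t_3 = 6.5
a_4 = 11.5
b_4 = 15.5
c_4 = 3
a_5 = 1
b_5 = 13.5
c_5 = 5
p_5 = 3.5
t_5 = 8
a_6 = 9
b_6 = 11.5
c_6 = 7
q_6 = 6
t_6 = 3.5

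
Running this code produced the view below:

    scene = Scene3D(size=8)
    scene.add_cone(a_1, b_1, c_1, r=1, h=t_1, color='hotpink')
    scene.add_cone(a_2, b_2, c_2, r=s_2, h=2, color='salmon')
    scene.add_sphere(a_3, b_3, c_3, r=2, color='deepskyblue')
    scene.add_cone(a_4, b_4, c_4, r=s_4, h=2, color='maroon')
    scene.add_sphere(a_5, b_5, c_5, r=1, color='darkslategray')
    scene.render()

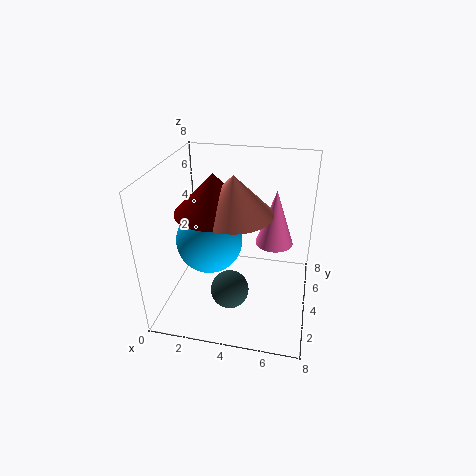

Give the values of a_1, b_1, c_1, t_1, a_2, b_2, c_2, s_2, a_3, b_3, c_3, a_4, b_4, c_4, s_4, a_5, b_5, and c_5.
a_1 = 6; b_1 = 4; c_1 = 4; t_1 = 3; a_2 = 4; b_2 = 3; c_2 = 6; s_2 = 2; a_3 = 2; b_3 = 5; c_3 = 3; a_4 = 3; b_4 = 3; c_4 = 6; s_4 = 2; a_5 = 4; b_5 = 2; c_5 = 2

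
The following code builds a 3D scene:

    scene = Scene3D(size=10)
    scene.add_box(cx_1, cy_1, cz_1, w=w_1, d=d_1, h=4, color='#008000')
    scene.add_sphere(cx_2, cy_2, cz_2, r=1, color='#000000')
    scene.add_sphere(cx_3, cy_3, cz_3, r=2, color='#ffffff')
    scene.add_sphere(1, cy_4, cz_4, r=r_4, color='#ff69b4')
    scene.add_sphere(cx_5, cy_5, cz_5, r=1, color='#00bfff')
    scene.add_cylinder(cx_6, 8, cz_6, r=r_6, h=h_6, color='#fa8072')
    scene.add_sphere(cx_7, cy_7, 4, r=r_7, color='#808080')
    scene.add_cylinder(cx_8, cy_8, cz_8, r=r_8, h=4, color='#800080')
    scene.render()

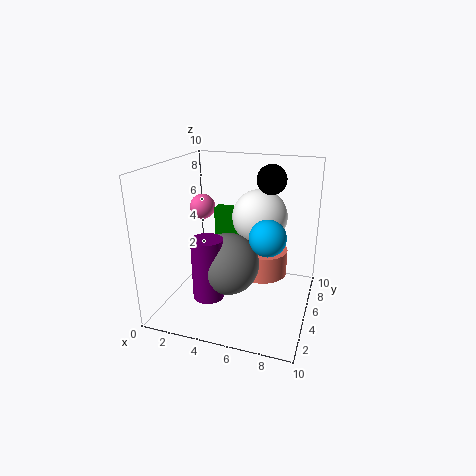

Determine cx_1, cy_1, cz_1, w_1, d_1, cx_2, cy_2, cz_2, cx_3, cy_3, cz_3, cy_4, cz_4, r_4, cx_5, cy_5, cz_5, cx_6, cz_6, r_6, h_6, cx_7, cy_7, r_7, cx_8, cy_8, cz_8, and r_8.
cx_1 = 2; cy_1 = 8; cz_1 = 2; w_1 = 2; d_1 = 1; cx_2 = 7; cy_2 = 6; cz_2 = 9; cx_3 = 6; cy_3 = 7; cz_3 = 6; cy_4 = 8; cz_4 = 6; r_4 = 1; cx_5 = 8; cy_5 = 1; cz_5 = 7; cx_6 = 6; cz_6 = 1; r_6 = 2; h_6 = 2; cx_7 = 5; cy_7 = 3; r_7 = 2; cx_8 = 4; cy_8 = 2; cz_8 = 2; r_8 = 1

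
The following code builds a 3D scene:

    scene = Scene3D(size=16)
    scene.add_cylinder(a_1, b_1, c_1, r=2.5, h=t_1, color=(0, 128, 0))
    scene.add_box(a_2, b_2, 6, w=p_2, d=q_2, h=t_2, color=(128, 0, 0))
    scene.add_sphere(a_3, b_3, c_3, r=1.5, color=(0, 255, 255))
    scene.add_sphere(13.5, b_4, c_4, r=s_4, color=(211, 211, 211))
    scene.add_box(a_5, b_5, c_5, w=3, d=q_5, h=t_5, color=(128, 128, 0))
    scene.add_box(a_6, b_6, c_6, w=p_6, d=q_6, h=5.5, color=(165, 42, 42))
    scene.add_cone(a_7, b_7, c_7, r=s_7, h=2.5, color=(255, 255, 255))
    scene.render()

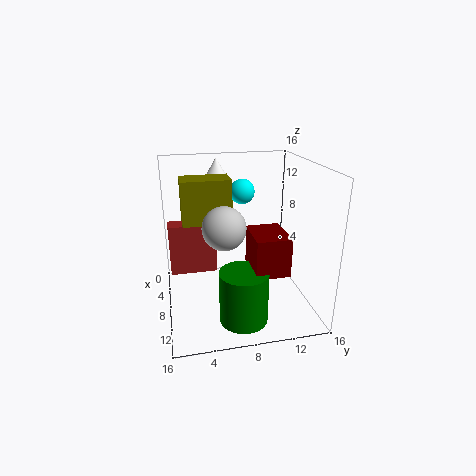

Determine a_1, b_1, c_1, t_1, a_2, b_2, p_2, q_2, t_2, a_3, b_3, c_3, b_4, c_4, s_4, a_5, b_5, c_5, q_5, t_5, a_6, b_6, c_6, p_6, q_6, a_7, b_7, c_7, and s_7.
a_1 = 13; b_1 = 7.5; c_1 = 1; t_1 = 5.5; a_2 = 9.5; b_2 = 8.5; p_2 = 4.5; q_2 = 3.5; t_2 = 4; a_3 = 3.5; b_3 = 9.5; c_3 = 12; b_4 = 5.5; c_4 = 11.5; s_4 = 2; a_5 = 7; b_5 = 2; c_5 = 10.5; q_5 = 5; t_5 = 4.5; a_6 = 6.5; b_6 = 0.5; c_6 = 4.5; p_6 = 2; q_6 = 5; a_7 = 3; b_7 = 6.5; c_7 = 13.5; s_7 = 1.5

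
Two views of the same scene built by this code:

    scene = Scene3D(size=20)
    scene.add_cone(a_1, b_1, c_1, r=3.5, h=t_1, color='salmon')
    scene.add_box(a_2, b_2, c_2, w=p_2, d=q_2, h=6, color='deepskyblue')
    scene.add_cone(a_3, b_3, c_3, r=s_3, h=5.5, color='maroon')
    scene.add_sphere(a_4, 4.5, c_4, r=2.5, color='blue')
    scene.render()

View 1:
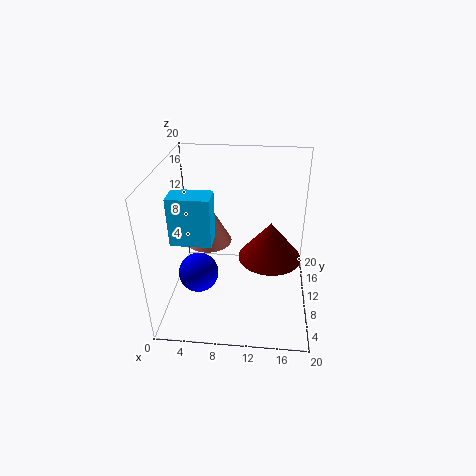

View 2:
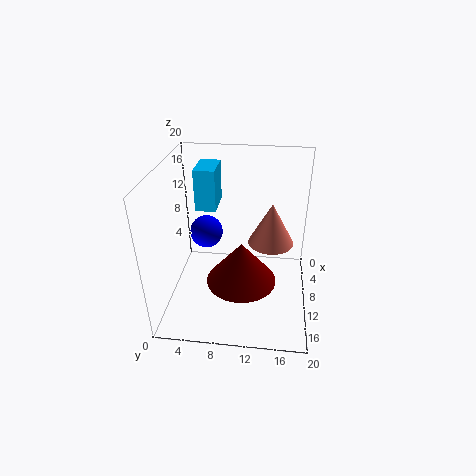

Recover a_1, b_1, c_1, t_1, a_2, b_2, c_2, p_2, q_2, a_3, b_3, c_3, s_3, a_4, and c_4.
a_1 = 5, b_1 = 14.5, c_1 = 6.5, t_1 = 6.5, a_2 = 2.5, b_2 = 3.5, c_2 = 12.5, p_2 = 5, q_2 = 3, a_3 = 14.5, b_3 = 11, c_3 = 6.5, s_3 = 4.5, a_4 = 5.5, c_4 = 8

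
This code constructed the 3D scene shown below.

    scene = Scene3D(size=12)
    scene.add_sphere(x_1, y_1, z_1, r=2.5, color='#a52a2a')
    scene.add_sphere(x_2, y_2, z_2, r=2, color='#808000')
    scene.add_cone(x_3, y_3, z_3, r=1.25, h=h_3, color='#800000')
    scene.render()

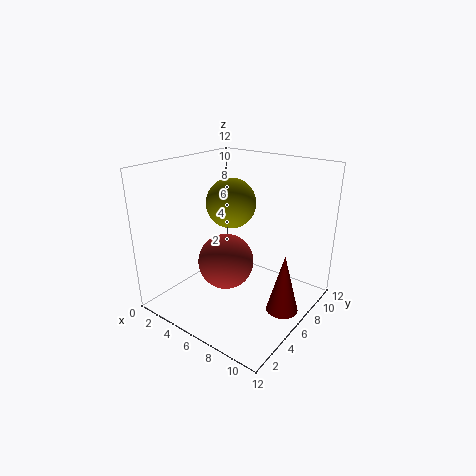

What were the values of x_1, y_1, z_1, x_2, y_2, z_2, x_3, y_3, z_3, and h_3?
x_1 = 4.25, y_1 = 6.5, z_1 = 3, x_2 = 5.5, y_2 = 5.75, z_2 = 9, x_3 = 10.75, y_3 = 5.5, z_3 = 1.25, h_3 = 4.75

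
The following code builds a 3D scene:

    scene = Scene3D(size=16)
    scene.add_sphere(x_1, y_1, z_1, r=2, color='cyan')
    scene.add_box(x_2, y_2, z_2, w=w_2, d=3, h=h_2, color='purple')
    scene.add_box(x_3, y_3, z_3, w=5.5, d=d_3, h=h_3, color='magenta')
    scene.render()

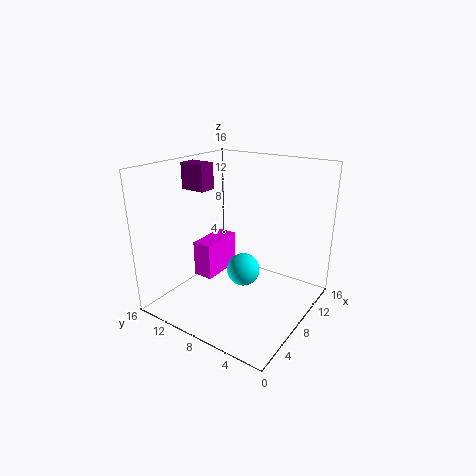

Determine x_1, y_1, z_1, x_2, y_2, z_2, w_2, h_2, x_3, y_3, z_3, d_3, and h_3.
x_1 = 10.25; y_1 = 8.75; z_1 = 2.75; x_2 = 7; y_2 = 12; z_2 = 12.75; w_2 = 2; h_2 = 3; x_3 = 8; y_3 = 12.25; z_3 = 1.25; d_3 = 2.5; h_3 = 4.5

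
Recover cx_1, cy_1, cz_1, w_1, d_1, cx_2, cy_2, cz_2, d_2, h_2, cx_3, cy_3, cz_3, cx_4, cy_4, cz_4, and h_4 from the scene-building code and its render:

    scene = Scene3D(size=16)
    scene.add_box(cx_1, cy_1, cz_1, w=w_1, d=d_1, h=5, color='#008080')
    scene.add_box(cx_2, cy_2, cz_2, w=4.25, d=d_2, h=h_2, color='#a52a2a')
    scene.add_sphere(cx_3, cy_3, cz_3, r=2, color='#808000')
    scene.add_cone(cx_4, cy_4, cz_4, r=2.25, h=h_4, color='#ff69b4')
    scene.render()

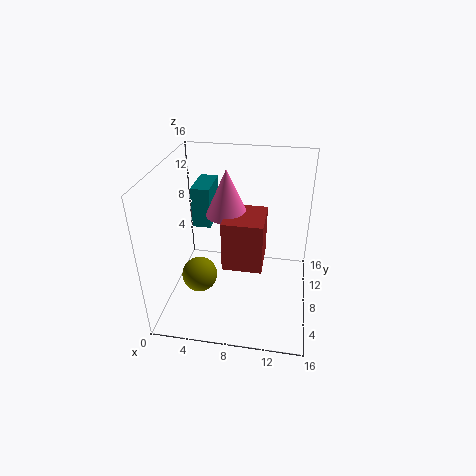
cx_1 = 1.75; cy_1 = 11.25; cz_1 = 7; w_1 = 2.25; d_1 = 4.75; cx_2 = 6.75; cy_2 = 5; cz_2 = 5.75; d_2 = 4.75; h_2 = 5.5; cx_3 = 3.75; cy_3 = 6.5; cz_3 = 3.5; cx_4 = 6.75; cy_4 = 8.25; cz_4 = 10.75; h_4 = 5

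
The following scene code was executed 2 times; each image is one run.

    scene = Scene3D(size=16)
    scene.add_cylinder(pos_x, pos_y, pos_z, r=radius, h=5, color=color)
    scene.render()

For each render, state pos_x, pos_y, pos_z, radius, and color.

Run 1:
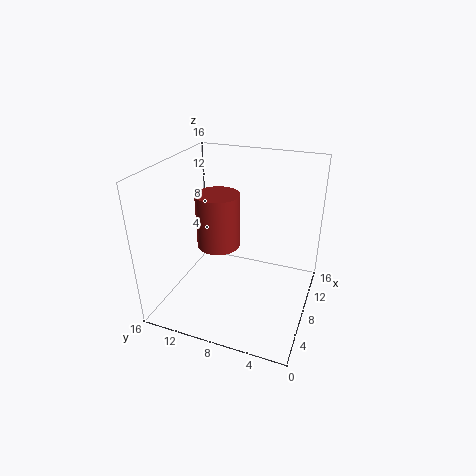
pos_x = 3, pos_y = 8, pos_z = 10, radius = 2, color = 'brown'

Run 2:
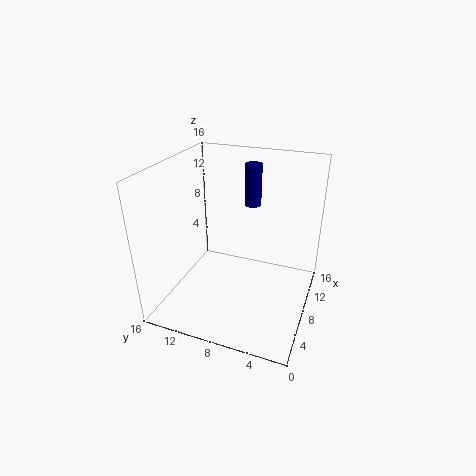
pos_x = 13, pos_y = 8, pos_z = 10, radius = 1, color = 'navy'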